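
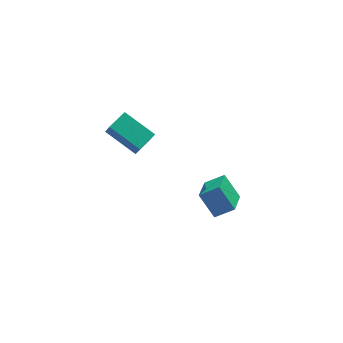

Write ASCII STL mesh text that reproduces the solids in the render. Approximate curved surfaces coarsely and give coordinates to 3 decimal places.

solid 
facet normal -0.826 0.195 -0.530
outer loop
vertex -0.625 -1.314 -1.724
vertex 0.09 0.068 -2.33
vertex -0.052 -2.136 -2.92
endloop
endfacet
facet normal -0.429 -0.827 0.363
outer loop
vertex 0.93 -2.368 -2.29
vertex -0.625 -1.314 -1.724
vertex -0.052 -2.136 -2.92
endloop
endfacet
facet normal -0.826 0.195 -0.529
outer loop
vertex -0.052 -2.136 -2.92
vertex 0.09 0.068 -2.33
vertex 0.663 -0.753 -3.526
endloop
endfacet
facet normal 0.368 -0.526 -0.767
outer loop
vertex 0.663 -0.753 -3.526
vertex 0.93 -2.368 -2.29
vertex -0.052 -2.136 -2.92
endloop
endfacet
facet normal -0.368 0.526 0.767
outer loop
vertex -0.625 -1.314 -1.724
vertex 1.072 -0.164 -1.7
vertex 0.09 0.068 -2.33
endloop
endfacet
facet normal -0.429 -0.827 0.363
outer loop
vertex 0.357 -1.547 -1.094
vertex -0.625 -1.314 -1.724
vertex 0.93 -2.368 -2.29
endloop
endfacet
facet normal -0.367 0.526 0.767
outer loop
vertex 0.357 -1.547 -1.094
vertex 1.072 -0.164 -1.7
vertex -0.625 -1.314 -1.724
endloop
endfacet
facet normal 0.428 0.828 -0.363
outer loop
vertex 0.09 0.068 -2.33
vertex 1.072 -0.164 -1.7
vertex 0.663 -0.753 -3.526
endloop
endfacet
facet normal 0.367 -0.526 -0.767
outer loop
vertex 1.645 -0.986 -2.896
vertex 0.93 -2.368 -2.29
vertex 0.663 -0.753 -3.526
endloop
endfacet
facet normal 0.429 0.827 -0.363
outer loop
vertex 0.663 -0.753 -3.526
vertex 1.072 -0.164 -1.7
vertex 1.645 -0.986 -2.896
endloop
endfacet
facet normal 0.826 -0.195 0.529
outer loop
vertex 1.645 -0.986 -2.896
vertex 0.357 -1.547 -1.094
vertex 0.93 -2.368 -2.29
endloop
endfacet
facet normal 0.826 -0.195 0.529
outer loop
vertex 1.072 -0.164 -1.7
vertex 0.357 -1.547 -1.094
vertex 1.645 -0.986 -2.896
endloop
endfacet
facet normal -0.790 -0.578 -0.203
outer loop
vertex -3.761 -1.854 3.627
vertex -4.92 -0.573 4.487
vertex -3.868 -1.441 2.868
endloop
endfacet
facet normal 0.601 -0.663 -0.446
outer loop
vertex -2.92 -0.747 3.113
vertex -3.761 -1.854 3.627
vertex -3.868 -1.441 2.868
endloop
endfacet
facet normal -0.790 -0.578 -0.203
outer loop
vertex -3.868 -1.441 2.868
vertex -4.92 -0.573 4.487
vertex -5.027 -0.16 3.729
endloop
endfacet
facet normal -0.122 0.475 -0.871
outer loop
vertex -5.027 -0.16 3.729
vertex -2.92 -0.747 3.113
vertex -3.868 -1.441 2.868
endloop
endfacet
facet normal 0.122 -0.475 0.872
outer loop
vertex -3.761 -1.854 3.627
vertex -3.972 0.121 4.732
vertex -4.92 -0.573 4.487
endloop
endfacet
facet normal 0.601 -0.663 -0.446
outer loop
vertex -2.813 -1.16 3.871
vertex -3.761 -1.854 3.627
vertex -2.92 -0.747 3.113
endloop
endfacet
facet normal 0.123 -0.475 0.872
outer loop
vertex -2.813 -1.16 3.871
vertex -3.972 0.121 4.732
vertex -3.761 -1.854 3.627
endloop
endfacet
facet normal -0.601 0.663 0.446
outer loop
vertex -4.92 -0.573 4.487
vertex -3.972 0.121 4.732
vertex -5.027 -0.16 3.729
endloop
endfacet
facet normal -0.123 0.474 -0.872
outer loop
vertex -4.079 0.534 3.973
vertex -2.92 -0.747 3.113
vertex -5.027 -0.16 3.729
endloop
endfacet
facet normal -0.601 0.664 0.446
outer loop
vertex -5.027 -0.16 3.729
vertex -3.972 0.121 4.732
vertex -4.079 0.534 3.973
endloop
endfacet
facet normal 0.790 0.578 0.204
outer loop
vertex -4.079 0.534 3.973
vertex -2.813 -1.16 3.871
vertex -2.92 -0.747 3.113
endloop
endfacet
facet normal 0.790 0.578 0.203
outer loop
vertex -3.972 0.121 4.732
vertex -2.813 -1.16 3.871
vertex -4.079 0.534 3.973
endloop
endfacet

endsolid


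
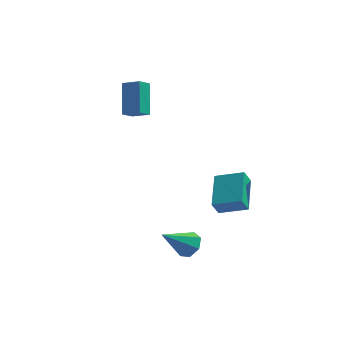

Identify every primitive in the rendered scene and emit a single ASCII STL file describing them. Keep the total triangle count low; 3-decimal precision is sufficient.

solid 
facet normal 0.593 0.515 -0.619
outer loop
vertex 0.562 -2.906 -2.892
vertex 0.068 -2.947 -3.4
vertex 0.152 -2.447 -2.903
endloop
endfacet
facet normal 0.212 0.212 0.954
outer loop
vertex 0.562 -2.906 -2.892
vertex 0.152 -2.447 -2.903
vertex -0.928 -3.813 -2.36
endloop
endfacet
facet normal 0.593 0.515 -0.619
outer loop
vertex 0.152 -2.447 -2.903
vertex 0.068 -2.947 -3.4
vertex -0.322 -2.364 -3.288
endloop
endfacet
facet normal -0.434 0.608 0.665
outer loop
vertex 0.152 -2.447 -2.903
vertex -0.322 -2.364 -3.288
vertex -0.928 -3.813 -2.36
endloop
endfacet
facet normal 0.592 0.515 -0.619
outer loop
vertex -0.322 -2.364 -3.288
vertex 0.068 -2.947 -3.4
vertex -0.502 -2.721 -3.757
endloop
endfacet
facet normal -0.912 0.407 0.040
outer loop
vertex -0.322 -2.364 -3.288
vertex -0.502 -2.721 -3.757
vertex -0.928 -3.813 -2.36
endloop
endfacet
facet normal 0.592 0.515 -0.620
outer loop
vertex -0.502 -2.721 -3.757
vertex 0.068 -2.947 -3.4
vertex -0.253 -3.248 -3.957
endloop
endfacet
facet normal -0.862 -0.237 -0.448
outer loop
vertex -0.502 -2.721 -3.757
vertex -0.253 -3.248 -3.957
vertex -0.928 -3.813 -2.36
endloop
endfacet
facet normal 0.592 0.516 -0.620
outer loop
vertex -0.253 -3.248 -3.957
vertex 0.068 -2.947 -3.4
vertex 0.238 -3.548 -3.738
endloop
endfacet
facet normal -0.321 -0.842 -0.434
outer loop
vertex -0.253 -3.248 -3.957
vertex 0.238 -3.548 -3.738
vertex -0.928 -3.813 -2.36
endloop
endfacet
facet normal 0.593 0.516 -0.618
outer loop
vertex 0.238 -3.548 -3.738
vertex 0.068 -2.947 -3.4
vertex 0.601 -3.396 -3.263
endloop
endfacet
facet normal 0.302 -0.950 0.073
outer loop
vertex 0.238 -3.548 -3.738
vertex 0.601 -3.396 -3.263
vertex -0.928 -3.813 -2.36
endloop
endfacet
facet normal 0.593 0.515 -0.618
outer loop
vertex 0.601 -3.396 -3.263
vertex 0.068 -2.947 -3.4
vertex 0.562 -2.906 -2.892
endloop
endfacet
facet normal 0.539 -0.481 0.691
outer loop
vertex 0.601 -3.396 -3.263
vertex 0.562 -2.906 -2.892
vertex -0.928 -3.813 -2.36
endloop
endfacet
facet normal -0.919 0.197 -0.343
outer loop
vertex -4.481 2.886 2.955
vertex -4.186 3.522 2.529
vertex -4.187 1.805 1.546
endloop
endfacet
facet normal -0.359 -0.775 0.520
outer loop
vertex -3.314 1.618 1.871
vertex -4.481 2.886 2.955
vertex -4.187 1.805 1.546
endloop
endfacet
facet normal -0.919 0.197 -0.343
outer loop
vertex -4.187 1.805 1.546
vertex -4.186 3.522 2.529
vertex -3.892 2.441 1.12
endloop
endfacet
facet normal 0.163 -0.600 -0.783
outer loop
vertex -3.892 2.441 1.12
vertex -3.314 1.618 1.871
vertex -4.187 1.805 1.546
endloop
endfacet
facet normal -0.163 0.600 0.783
outer loop
vertex -4.481 2.886 2.955
vertex -3.313 3.335 2.854
vertex -4.186 3.522 2.529
endloop
endfacet
facet normal -0.359 -0.775 0.520
outer loop
vertex -3.608 2.699 3.28
vertex -4.481 2.886 2.955
vertex -3.314 1.618 1.871
endloop
endfacet
facet normal -0.163 0.600 0.783
outer loop
vertex -3.608 2.699 3.28
vertex -3.313 3.335 2.854
vertex -4.481 2.886 2.955
endloop
endfacet
facet normal 0.359 0.775 -0.520
outer loop
vertex -4.186 3.522 2.529
vertex -3.313 3.335 2.854
vertex -3.892 2.441 1.12
endloop
endfacet
facet normal 0.163 -0.600 -0.783
outer loop
vertex -3.019 2.254 1.445
vertex -3.314 1.618 1.871
vertex -3.892 2.441 1.12
endloop
endfacet
facet normal 0.359 0.775 -0.520
outer loop
vertex -3.892 2.441 1.12
vertex -3.313 3.335 2.854
vertex -3.019 2.254 1.445
endloop
endfacet
facet normal 0.919 -0.197 0.343
outer loop
vertex -3.019 2.254 1.445
vertex -3.608 2.699 3.28
vertex -3.314 1.618 1.871
endloop
endfacet
facet normal 0.919 -0.197 0.343
outer loop
vertex -3.313 3.335 2.854
vertex -3.608 2.699 3.28
vertex -3.019 2.254 1.445
endloop
endfacet
facet normal -0.271 -0.438 0.857
outer loop
vertex 1.551 1.211 -1.068
vertex 0.209 1.197 -1.5
vertex 1.823 -0.506 -1.86
endloop
endfacet
facet normal 0.952 0.010 0.306
outer loop
vertex 2.051 -0.137 -2.58
vertex 1.551 1.211 -1.068
vertex 1.823 -0.506 -1.86
endloop
endfacet
facet normal -0.272 -0.438 0.857
outer loop
vertex 1.823 -0.506 -1.86
vertex 0.209 1.197 -1.5
vertex 0.481 -0.519 -2.292
endloop
endfacet
facet normal 0.142 -0.898 -0.415
outer loop
vertex 0.481 -0.519 -2.292
vertex 2.051 -0.137 -2.58
vertex 1.823 -0.506 -1.86
endloop
endfacet
facet normal -0.143 0.898 0.415
outer loop
vertex 1.551 1.211 -1.068
vertex 0.437 1.566 -2.22
vertex 0.209 1.197 -1.5
endloop
endfacet
facet normal 0.952 0.010 0.306
outer loop
vertex 1.779 1.579 -1.788
vertex 1.551 1.211 -1.068
vertex 2.051 -0.137 -2.58
endloop
endfacet
facet normal -0.142 0.899 0.414
outer loop
vertex 1.779 1.579 -1.788
vertex 0.437 1.566 -2.22
vertex 1.551 1.211 -1.068
endloop
endfacet
facet normal -0.952 -0.010 -0.306
outer loop
vertex 0.209 1.197 -1.5
vertex 0.437 1.566 -2.22
vertex 0.481 -0.519 -2.292
endloop
endfacet
facet normal 0.143 -0.899 -0.414
outer loop
vertex 0.709 -0.151 -3.012
vertex 2.051 -0.137 -2.58
vertex 0.481 -0.519 -2.292
endloop
endfacet
facet normal -0.952 -0.010 -0.306
outer loop
vertex 0.481 -0.519 -2.292
vertex 0.437 1.566 -2.22
vertex 0.709 -0.151 -3.012
endloop
endfacet
facet normal 0.271 0.438 -0.857
outer loop
vertex 0.709 -0.151 -3.012
vertex 1.779 1.579 -1.788
vertex 2.051 -0.137 -2.58
endloop
endfacet
facet normal 0.272 0.438 -0.857
outer loop
vertex 0.437 1.566 -2.22
vertex 1.779 1.579 -1.788
vertex 0.709 -0.151 -3.012
endloop
endfacet

endsolid


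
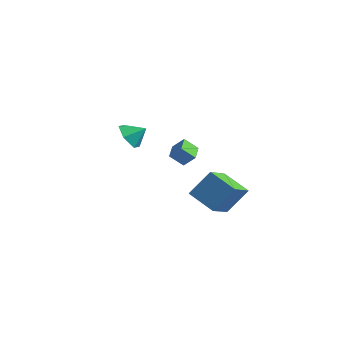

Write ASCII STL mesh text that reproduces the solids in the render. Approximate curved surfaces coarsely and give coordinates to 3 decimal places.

solid 
facet normal -0.342 -0.517 -0.784
outer loop
vertex 4.801 -2.158 -0.034
vertex 3.118 -2.298 0.792
vertex 4.196 -0.351 -0.962
endloop
endfacet
facet normal 0.895 0.074 -0.439
outer loop
vertex 4.862 0.658 0.568
vertex 4.801 -2.158 -0.034
vertex 4.196 -0.351 -0.962
endloop
endfacet
facet normal -0.342 -0.517 -0.784
outer loop
vertex 4.196 -0.351 -0.962
vertex 3.118 -2.298 0.792
vertex 2.512 -0.491 -0.136
endloop
endfacet
facet normal -0.286 0.852 -0.438
outer loop
vertex 2.512 -0.491 -0.136
vertex 4.862 0.658 0.568
vertex 4.196 -0.351 -0.962
endloop
endfacet
facet normal 0.286 -0.852 0.438
outer loop
vertex 4.801 -2.158 -0.034
vertex 3.784 -1.289 2.322
vertex 3.118 -2.298 0.792
endloop
endfacet
facet normal 0.895 0.075 -0.439
outer loop
vertex 5.468 -1.149 1.496
vertex 4.801 -2.158 -0.034
vertex 4.862 0.658 0.568
endloop
endfacet
facet normal 0.286 -0.853 0.438
outer loop
vertex 5.468 -1.149 1.496
vertex 3.784 -1.289 2.322
vertex 4.801 -2.158 -0.034
endloop
endfacet
facet normal -0.895 -0.075 0.439
outer loop
vertex 3.118 -2.298 0.792
vertex 3.784 -1.289 2.322
vertex 2.512 -0.491 -0.136
endloop
endfacet
facet normal -0.286 0.853 -0.438
outer loop
vertex 3.179 0.518 1.394
vertex 4.862 0.658 0.568
vertex 2.512 -0.491 -0.136
endloop
endfacet
facet normal -0.895 -0.074 0.439
outer loop
vertex 2.512 -0.491 -0.136
vertex 3.784 -1.289 2.322
vertex 3.179 0.518 1.394
endloop
endfacet
facet normal 0.342 0.518 0.784
outer loop
vertex 3.179 0.518 1.394
vertex 5.468 -1.149 1.496
vertex 4.862 0.658 0.568
endloop
endfacet
facet normal 0.342 0.517 0.785
outer loop
vertex 3.784 -1.289 2.322
vertex 5.468 -1.149 1.496
vertex 3.179 0.518 1.394
endloop
endfacet
facet normal -0.506 -0.539 0.673
outer loop
vertex 2.367 -2.124 3.946
vertex 1.72 -1.206 4.195
vertex 1.72 -2.391 3.246
endloop
endfacet
facet normal 0.563 -0.797 -0.216
outer loop
vertex 2.26 -1.814 2.525
vertex 2.367 -2.124 3.946
vertex 1.72 -2.391 3.246
endloop
endfacet
facet normal -0.505 -0.540 0.674
outer loop
vertex 1.72 -2.391 3.246
vertex 1.72 -1.206 4.195
vertex 1.072 -1.474 3.495
endloop
endfacet
facet normal -0.654 -0.270 -0.706
outer loop
vertex 1.072 -1.474 3.495
vertex 2.26 -1.814 2.525
vertex 1.72 -2.391 3.246
endloop
endfacet
facet normal 0.655 0.270 0.706
outer loop
vertex 2.367 -2.124 3.946
vertex 2.26 -0.629 3.474
vertex 1.72 -1.206 4.195
endloop
endfacet
facet normal 0.563 -0.797 -0.216
outer loop
vertex 2.908 -1.546 3.225
vertex 2.367 -2.124 3.946
vertex 2.26 -1.814 2.525
endloop
endfacet
facet normal 0.654 0.270 0.707
outer loop
vertex 2.908 -1.546 3.225
vertex 2.26 -0.629 3.474
vertex 2.367 -2.124 3.946
endloop
endfacet
facet normal -0.563 0.797 0.216
outer loop
vertex 1.72 -1.206 4.195
vertex 2.26 -0.629 3.474
vertex 1.072 -1.474 3.495
endloop
endfacet
facet normal -0.654 -0.269 -0.707
outer loop
vertex 1.613 -0.896 2.774
vertex 2.26 -1.814 2.525
vertex 1.072 -1.474 3.495
endloop
endfacet
facet normal -0.563 0.797 0.217
outer loop
vertex 1.072 -1.474 3.495
vertex 2.26 -0.629 3.474
vertex 1.613 -0.896 2.774
endloop
endfacet
facet normal 0.505 0.539 -0.674
outer loop
vertex 1.613 -0.896 2.774
vertex 2.908 -1.546 3.225
vertex 2.26 -1.814 2.525
endloop
endfacet
facet normal 0.505 0.540 -0.673
outer loop
vertex 2.26 -0.629 3.474
vertex 2.908 -1.546 3.225
vertex 1.613 -0.896 2.774
endloop
endfacet
facet normal -0.640 -0.526 -0.560
outer loop
vertex -2.765 -0.229 1.936
vertex -3.121 -0.713 2.797
vertex -3.57 0.179 2.472
endloop
endfacet
facet normal 0.348 0.920 -0.178
outer loop
vertex -2.765 -0.229 1.936
vertex -3.57 0.179 2.472
vertex -2.359 -0.087 3.463
endloop
endfacet
facet normal -0.640 -0.526 -0.560
outer loop
vertex -3.57 0.179 2.472
vertex -3.121 -0.713 2.797
vertex -3.926 -0.304 3.333
endloop
endfacet
facet normal -0.159 0.888 0.432
outer loop
vertex -3.57 0.179 2.472
vertex -3.926 -0.304 3.333
vertex -2.359 -0.087 3.463
endloop
endfacet
facet normal -0.640 -0.526 -0.560
outer loop
vertex -3.926 -0.304 3.333
vertex -3.121 -0.713 2.797
vertex -3.477 -1.196 3.658
endloop
endfacet
facet normal -0.119 0.287 0.951
outer loop
vertex -3.926 -0.304 3.333
vertex -3.477 -1.196 3.658
vertex -2.359 -0.087 3.463
endloop
endfacet
facet normal -0.640 -0.526 -0.560
outer loop
vertex -3.477 -1.196 3.658
vertex -3.121 -0.713 2.797
vertex -2.672 -1.605 3.122
endloop
endfacet
facet normal 0.429 -0.281 0.859
outer loop
vertex -3.477 -1.196 3.658
vertex -2.672 -1.605 3.122
vertex -2.359 -0.087 3.463
endloop
endfacet
facet normal -0.640 -0.526 -0.560
outer loop
vertex -2.672 -1.605 3.122
vertex -3.121 -0.713 2.797
vertex -2.316 -1.121 2.26
endloop
endfacet
facet normal 0.937 -0.249 0.247
outer loop
vertex -2.672 -1.605 3.122
vertex -2.316 -1.121 2.26
vertex -2.359 -0.087 3.463
endloop
endfacet
facet normal -0.640 -0.526 -0.560
outer loop
vertex -2.316 -1.121 2.26
vertex -3.121 -0.713 2.797
vertex -2.765 -0.229 1.936
endloop
endfacet
facet normal 0.896 0.352 -0.271
outer loop
vertex -2.316 -1.121 2.26
vertex -2.765 -0.229 1.936
vertex -2.359 -0.087 3.463
endloop
endfacet

endsolid


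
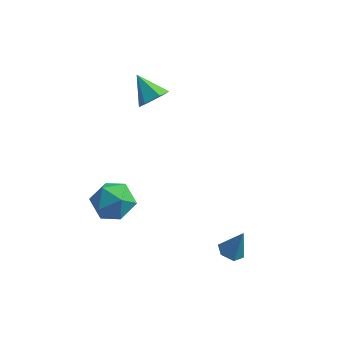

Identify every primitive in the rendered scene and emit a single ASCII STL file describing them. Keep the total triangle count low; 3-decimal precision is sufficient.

solid 
facet normal -0.833 0.263 0.487
outer loop
vertex -3.052 -0.883 -3.066
vertex -2.48 -0.79 -2.138
vertex -2.594 0.074 -2.799
endloop
endfacet
facet normal -0.862 0.467 -0.197
outer loop
vertex -3.052 -0.883 -3.066
vertex -2.594 0.074 -2.799
vertex -2.552 -0.283 -3.832
endloop
endfacet
facet normal -0.788 -0.115 -0.604
outer loop
vertex -3.052 -0.883 -3.066
vertex -2.552 -0.283 -3.832
vertex -2.412 -1.367 -3.809
endloop
endfacet
facet normal -0.714 -0.679 -0.173
outer loop
vertex -3.052 -0.883 -3.066
vertex -2.412 -1.367 -3.809
vertex -2.368 -1.68 -2.762
endloop
endfacet
facet normal -0.742 -0.445 0.502
outer loop
vertex -3.052 -0.883 -3.066
vertex -2.368 -1.68 -2.762
vertex -2.48 -0.79 -2.138
endloop
endfacet
facet normal -0.305 0.896 -0.322
outer loop
vertex -2.552 -0.283 -3.832
vertex -2.594 0.074 -2.799
vertex -1.672 0.18 -3.378
endloop
endfacet
facet normal -0.258 0.565 0.783
outer loop
vertex -2.594 0.074 -2.799
vertex -2.48 -0.79 -2.138
vertex -1.628 -0.133 -2.331
endloop
endfacet
facet normal -0.111 -0.580 0.807
outer loop
vertex -2.48 -0.79 -2.138
vertex -2.368 -1.68 -2.762
vertex -1.488 -1.217 -2.308
endloop
endfacet
facet normal -0.068 -0.957 -0.283
outer loop
vertex -2.368 -1.68 -2.762
vertex -2.412 -1.367 -3.809
vertex -1.446 -1.574 -3.341
endloop
endfacet
facet normal -0.188 -0.045 -0.981
outer loop
vertex -2.412 -1.367 -3.809
vertex -2.552 -0.283 -3.832
vertex -1.56 -0.71 -4.002
endloop
endfacet
facet normal 0.714 0.679 0.173
outer loop
vertex -0.988 -0.617 -3.074
vertex -1.672 0.18 -3.378
vertex -1.628 -0.133 -2.331
endloop
endfacet
facet normal 0.788 0.115 0.604
outer loop
vertex -0.988 -0.617 -3.074
vertex -1.628 -0.133 -2.331
vertex -1.488 -1.217 -2.308
endloop
endfacet
facet normal 0.862 -0.467 0.197
outer loop
vertex -0.988 -0.617 -3.074
vertex -1.488 -1.217 -2.308
vertex -1.446 -1.574 -3.341
endloop
endfacet
facet normal 0.833 -0.263 -0.487
outer loop
vertex -0.988 -0.617 -3.074
vertex -1.446 -1.574 -3.341
vertex -1.56 -0.71 -4.002
endloop
endfacet
facet normal 0.742 0.445 -0.502
outer loop
vertex -0.988 -0.617 -3.074
vertex -1.56 -0.71 -4.002
vertex -1.672 0.18 -3.378
endloop
endfacet
facet normal 0.068 0.957 0.283
outer loop
vertex -1.628 -0.133 -2.331
vertex -1.672 0.18 -3.378
vertex -2.594 0.074 -2.799
endloop
endfacet
facet normal 0.188 0.045 0.981
outer loop
vertex -1.488 -1.217 -2.308
vertex -1.628 -0.133 -2.331
vertex -2.48 -0.79 -2.138
endloop
endfacet
facet normal 0.305 -0.896 0.322
outer loop
vertex -1.446 -1.574 -3.341
vertex -1.488 -1.217 -2.308
vertex -2.368 -1.68 -2.762
endloop
endfacet
facet normal 0.258 -0.565 -0.783
outer loop
vertex -1.56 -0.71 -4.002
vertex -1.446 -1.574 -3.341
vertex -2.412 -1.367 -3.809
endloop
endfacet
facet normal 0.111 0.580 -0.807
outer loop
vertex -1.672 0.18 -3.378
vertex -1.56 -0.71 -4.002
vertex -2.552 -0.283 -3.832
endloop
endfacet
facet normal -0.352 -0.166 -0.921
outer loop
vertex 3.84 -1.522 -3.911
vertex 3.523 -2.012 -3.702
vertex 3.261 -1.45 -3.703
endloop
endfacet
facet normal 0.178 0.971 0.159
outer loop
vertex 3.84 -1.522 -3.911
vertex 3.261 -1.45 -3.703
vertex 3.997 -1.788 -2.458
endloop
endfacet
facet normal -0.351 -0.165 -0.922
outer loop
vertex 3.261 -1.45 -3.703
vertex 3.523 -2.012 -3.702
vertex 2.943 -1.94 -3.494
endloop
endfacet
facet normal -0.598 0.610 0.519
outer loop
vertex 3.261 -1.45 -3.703
vertex 2.943 -1.94 -3.494
vertex 3.997 -1.788 -2.458
endloop
endfacet
facet normal -0.351 -0.166 -0.922
outer loop
vertex 2.943 -1.94 -3.494
vertex 3.523 -2.012 -3.702
vertex 3.206 -2.502 -3.493
endloop
endfacet
facet normal -0.646 -0.301 0.701
outer loop
vertex 2.943 -1.94 -3.494
vertex 3.206 -2.502 -3.493
vertex 3.997 -1.788 -2.458
endloop
endfacet
facet normal -0.352 -0.166 -0.921
outer loop
vertex 3.206 -2.502 -3.493
vertex 3.523 -2.012 -3.702
vertex 3.785 -2.574 -3.701
endloop
endfacet
facet normal 0.082 -0.849 0.523
outer loop
vertex 3.206 -2.502 -3.493
vertex 3.785 -2.574 -3.701
vertex 3.997 -1.788 -2.458
endloop
endfacet
facet normal -0.351 -0.165 -0.922
outer loop
vertex 3.785 -2.574 -3.701
vertex 3.523 -2.012 -3.702
vertex 4.103 -2.084 -3.91
endloop
endfacet
facet normal 0.858 -0.488 0.162
outer loop
vertex 3.785 -2.574 -3.701
vertex 4.103 -2.084 -3.91
vertex 3.997 -1.788 -2.458
endloop
endfacet
facet normal -0.351 -0.166 -0.922
outer loop
vertex 4.103 -2.084 -3.91
vertex 3.523 -2.012 -3.702
vertex 3.84 -1.522 -3.911
endloop
endfacet
facet normal 0.906 0.424 -0.020
outer loop
vertex 4.103 -2.084 -3.91
vertex 3.84 -1.522 -3.911
vertex 3.997 -1.788 -2.458
endloop
endfacet
facet normal 0.663 -0.474 -0.579
outer loop
vertex -0.464 2.773 1.8
vertex -1.029 2.386 1.47
vertex -0.805 3.052 1.181
endloop
endfacet
facet normal 0.271 0.925 0.267
outer loop
vertex -0.464 2.773 1.8
vertex -0.805 3.052 1.181
vertex -1.991 3.074 2.31
endloop
endfacet
facet normal 0.663 -0.474 -0.579
outer loop
vertex -0.805 3.052 1.181
vertex -1.029 2.386 1.47
vertex -1.37 2.665 0.851
endloop
endfacet
facet normal -0.355 0.850 -0.389
outer loop
vertex -0.805 3.052 1.181
vertex -1.37 2.665 0.851
vertex -1.991 3.074 2.31
endloop
endfacet
facet normal 0.663 -0.474 -0.579
outer loop
vertex -1.37 2.665 0.851
vertex -1.029 2.386 1.47
vertex -1.594 1.999 1.14
endloop
endfacet
facet normal -0.901 0.122 -0.417
outer loop
vertex -1.37 2.665 0.851
vertex -1.594 1.999 1.14
vertex -1.991 3.074 2.31
endloop
endfacet
facet normal 0.663 -0.475 -0.578
outer loop
vertex -1.594 1.999 1.14
vertex -1.029 2.386 1.47
vertex -1.253 1.72 1.76
endloop
endfacet
facet normal -0.820 -0.533 0.211
outer loop
vertex -1.594 1.999 1.14
vertex -1.253 1.72 1.76
vertex -1.991 3.074 2.31
endloop
endfacet
facet normal 0.663 -0.475 -0.578
outer loop
vertex -1.253 1.72 1.76
vertex -1.029 2.386 1.47
vertex -0.688 2.107 2.09
endloop
endfacet
facet normal -0.193 -0.458 0.868
outer loop
vertex -1.253 1.72 1.76
vertex -0.688 2.107 2.09
vertex -1.991 3.074 2.31
endloop
endfacet
facet normal 0.663 -0.475 -0.578
outer loop
vertex -0.688 2.107 2.09
vertex -1.029 2.386 1.47
vertex -0.464 2.773 1.8
endloop
endfacet
facet normal 0.353 0.271 0.896
outer loop
vertex -0.688 2.107 2.09
vertex -0.464 2.773 1.8
vertex -1.991 3.074 2.31
endloop
endfacet

endsolid


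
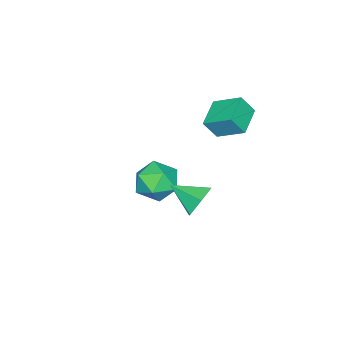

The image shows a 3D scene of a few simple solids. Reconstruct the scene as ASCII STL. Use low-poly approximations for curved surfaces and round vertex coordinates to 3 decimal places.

solid 
facet normal -0.219 0.825 0.521
outer loop
vertex -1.629 -0.242 -2.382
vertex -2.562 -0.824 -1.853
vertex -1.455 -0.854 -1.341
endloop
endfacet
facet normal 0.481 0.789 0.383
outer loop
vertex -1.629 -0.242 -2.382
vertex -1.455 -0.854 -1.341
vertex -0.628 -0.923 -2.236
endloop
endfacet
facet normal 0.564 0.759 -0.324
outer loop
vertex -1.629 -0.242 -2.382
vertex -0.628 -0.923 -2.236
vertex -1.224 -0.935 -3.3
endloop
endfacet
facet normal -0.084 0.777 -0.624
outer loop
vertex -1.629 -0.242 -2.382
vertex -1.224 -0.935 -3.3
vertex -2.419 -0.874 -3.063
endloop
endfacet
facet normal -0.567 0.817 -0.101
outer loop
vertex -1.629 -0.242 -2.382
vertex -2.419 -0.874 -3.063
vertex -2.562 -0.824 -1.853
endloop
endfacet
facet normal 0.729 0.180 0.660
outer loop
vertex -0.628 -0.923 -2.236
vertex -1.455 -0.854 -1.341
vertex -0.941 -1.926 -1.617
endloop
endfacet
facet normal -0.403 0.237 0.884
outer loop
vertex -1.455 -0.854 -1.341
vertex -2.562 -0.824 -1.853
vertex -2.136 -1.865 -1.38
endloop
endfacet
facet normal -0.966 0.225 -0.124
outer loop
vertex -2.562 -0.824 -1.853
vertex -2.419 -0.874 -3.063
vertex -2.732 -1.877 -2.444
endloop
endfacet
facet normal -0.184 0.161 -0.970
outer loop
vertex -2.419 -0.874 -3.063
vertex -1.224 -0.935 -3.3
vertex -1.905 -1.946 -3.339
endloop
endfacet
facet normal 0.864 0.133 -0.486
outer loop
vertex -1.224 -0.935 -3.3
vertex -0.628 -0.923 -2.236
vertex -0.798 -1.976 -2.827
endloop
endfacet
facet normal 0.084 -0.777 0.624
outer loop
vertex -1.731 -2.558 -2.298
vertex -0.941 -1.926 -1.617
vertex -2.136 -1.865 -1.38
endloop
endfacet
facet normal -0.564 -0.759 0.324
outer loop
vertex -1.731 -2.558 -2.298
vertex -2.136 -1.865 -1.38
vertex -2.732 -1.877 -2.444
endloop
endfacet
facet normal -0.481 -0.789 -0.383
outer loop
vertex -1.731 -2.558 -2.298
vertex -2.732 -1.877 -2.444
vertex -1.905 -1.946 -3.339
endloop
endfacet
facet normal 0.219 -0.825 -0.521
outer loop
vertex -1.731 -2.558 -2.298
vertex -1.905 -1.946 -3.339
vertex -0.798 -1.976 -2.827
endloop
endfacet
facet normal 0.567 -0.817 0.101
outer loop
vertex -1.731 -2.558 -2.298
vertex -0.798 -1.976 -2.827
vertex -0.941 -1.926 -1.617
endloop
endfacet
facet normal 0.184 -0.161 0.970
outer loop
vertex -2.136 -1.865 -1.38
vertex -0.941 -1.926 -1.617
vertex -1.455 -0.854 -1.341
endloop
endfacet
facet normal -0.864 -0.133 0.486
outer loop
vertex -2.732 -1.877 -2.444
vertex -2.136 -1.865 -1.38
vertex -2.562 -0.824 -1.853
endloop
endfacet
facet normal -0.729 -0.180 -0.660
outer loop
vertex -1.905 -1.946 -3.339
vertex -2.732 -1.877 -2.444
vertex -2.419 -0.874 -3.063
endloop
endfacet
facet normal 0.403 -0.237 -0.884
outer loop
vertex -0.798 -1.976 -2.827
vertex -1.905 -1.946 -3.339
vertex -1.224 -0.935 -3.3
endloop
endfacet
facet normal 0.966 -0.225 0.124
outer loop
vertex -0.941 -1.926 -1.617
vertex -0.798 -1.976 -2.827
vertex -0.628 -0.923 -2.236
endloop
endfacet
facet normal -0.147 0.898 -0.414
outer loop
vertex 2.146 2.861 -0.024
vertex 1.756 3.175 0.795
vertex 2.701 3.262 0.649
endloop
endfacet
facet normal 0.778 -0.542 -0.319
outer loop
vertex 2.146 2.861 -0.024
vertex 2.701 3.262 0.649
vertex 1.984 1.765 1.445
endloop
endfacet
facet normal -0.147 0.898 -0.414
outer loop
vertex 2.701 3.262 0.649
vertex 1.756 3.175 0.795
vertex 2.311 3.576 1.468
endloop
endfacet
facet normal 0.865 -0.162 0.474
outer loop
vertex 2.701 3.262 0.649
vertex 2.311 3.576 1.468
vertex 1.984 1.765 1.445
endloop
endfacet
facet normal -0.147 0.898 -0.414
outer loop
vertex 2.311 3.576 1.468
vertex 1.756 3.175 0.795
vertex 1.366 3.489 1.614
endloop
endfacet
facet normal 0.156 -0.041 0.987
outer loop
vertex 2.311 3.576 1.468
vertex 1.366 3.489 1.614
vertex 1.984 1.765 1.445
endloop
endfacet
facet normal -0.146 0.899 -0.414
outer loop
vertex 1.366 3.489 1.614
vertex 1.756 3.175 0.795
vertex 0.811 3.089 0.941
endloop
endfacet
facet normal -0.641 -0.299 0.707
outer loop
vertex 1.366 3.489 1.614
vertex 0.811 3.089 0.941
vertex 1.984 1.765 1.445
endloop
endfacet
facet normal -0.146 0.899 -0.414
outer loop
vertex 0.811 3.089 0.941
vertex 1.756 3.175 0.795
vertex 1.201 2.775 0.122
endloop
endfacet
facet normal -0.729 -0.679 -0.087
outer loop
vertex 0.811 3.089 0.941
vertex 1.201 2.775 0.122
vertex 1.984 1.765 1.445
endloop
endfacet
facet normal -0.146 0.899 -0.414
outer loop
vertex 1.201 2.775 0.122
vertex 1.756 3.175 0.795
vertex 2.146 2.861 -0.024
endloop
endfacet
facet normal -0.020 -0.800 -0.599
outer loop
vertex 1.201 2.775 0.122
vertex 2.146 2.861 -0.024
vertex 1.984 1.765 1.445
endloop
endfacet
facet normal -0.349 0.439 -0.828
outer loop
vertex -3.535 2.731 3.278
vertex -2.069 3.101 2.857
vertex -3.412 1.344 2.491
endloop
endfacet
facet normal -0.934 -0.235 0.269
outer loop
vertex -3.011 0.839 3.443
vertex -3.535 2.731 3.278
vertex -3.412 1.344 2.491
endloop
endfacet
facet normal -0.348 0.439 -0.828
outer loop
vertex -3.412 1.344 2.491
vertex -2.069 3.101 2.857
vertex -1.945 1.713 2.07
endloop
endfacet
facet normal 0.077 -0.867 -0.492
outer loop
vertex -1.945 1.713 2.07
vertex -3.011 0.839 3.443
vertex -3.412 1.344 2.491
endloop
endfacet
facet normal -0.077 0.867 0.492
outer loop
vertex -3.535 2.731 3.278
vertex -1.668 2.596 3.809
vertex -2.069 3.101 2.857
endloop
endfacet
facet normal -0.934 -0.235 0.268
outer loop
vertex -3.135 2.227 4.23
vertex -3.535 2.731 3.278
vertex -3.011 0.839 3.443
endloop
endfacet
facet normal -0.077 0.867 0.492
outer loop
vertex -3.135 2.227 4.23
vertex -1.668 2.596 3.809
vertex -3.535 2.731 3.278
endloop
endfacet
facet normal 0.934 0.236 -0.268
outer loop
vertex -2.069 3.101 2.857
vertex -1.668 2.596 3.809
vertex -1.945 1.713 2.07
endloop
endfacet
facet normal 0.078 -0.867 -0.492
outer loop
vertex -1.545 1.209 3.022
vertex -3.011 0.839 3.443
vertex -1.945 1.713 2.07
endloop
endfacet
facet normal 0.934 0.235 -0.268
outer loop
vertex -1.945 1.713 2.07
vertex -1.668 2.596 3.809
vertex -1.545 1.209 3.022
endloop
endfacet
facet normal 0.349 -0.439 0.828
outer loop
vertex -1.545 1.209 3.022
vertex -3.135 2.227 4.23
vertex -3.011 0.839 3.443
endloop
endfacet
facet normal 0.348 -0.439 0.828
outer loop
vertex -1.668 2.596 3.809
vertex -3.135 2.227 4.23
vertex -1.545 1.209 3.022
endloop
endfacet

endsolid


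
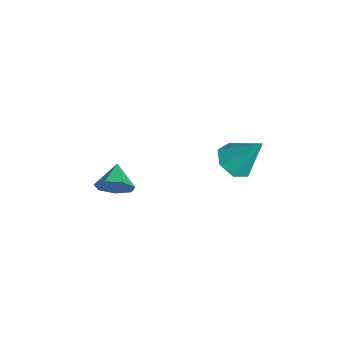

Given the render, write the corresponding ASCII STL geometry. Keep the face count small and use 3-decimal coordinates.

solid 
facet normal -0.326 -0.489 -0.809
outer loop
vertex -1.408 1.239 1.043
vertex -2.355 1.647 1.178
vertex -1.558 2.026 0.628
endloop
endfacet
facet normal 0.984 0.179 -0.016
outer loop
vertex -1.408 1.239 1.043
vertex -1.558 2.026 0.628
vertex -1.645 2.713 2.942
endloop
endfacet
facet normal -0.326 -0.489 -0.809
outer loop
vertex -1.558 2.026 0.628
vertex -2.355 1.647 1.178
vertex -2.308 2.528 0.627
endloop
endfacet
facet normal 0.543 0.810 -0.220
outer loop
vertex -1.558 2.026 0.628
vertex -2.308 2.528 0.627
vertex -1.645 2.713 2.942
endloop
endfacet
facet normal -0.326 -0.489 -0.809
outer loop
vertex -2.308 2.528 0.627
vertex -2.355 1.647 1.178
vertex -3.094 2.367 1.041
endloop
endfacet
facet normal -0.210 0.978 -0.018
outer loop
vertex -2.308 2.528 0.627
vertex -3.094 2.367 1.041
vertex -1.645 2.713 2.942
endloop
endfacet
facet normal -0.326 -0.489 -0.809
outer loop
vertex -3.094 2.367 1.041
vertex -2.355 1.647 1.178
vertex -3.323 1.664 1.558
endloop
endfacet
facet normal -0.708 0.553 0.439
outer loop
vertex -3.094 2.367 1.041
vertex -3.323 1.664 1.558
vertex -1.645 2.713 2.942
endloop
endfacet
facet normal -0.326 -0.488 -0.809
outer loop
vertex -3.323 1.664 1.558
vertex -2.355 1.647 1.178
vertex -2.824 0.948 1.789
endloop
endfacet
facet normal -0.576 -0.141 0.805
outer loop
vertex -3.323 1.664 1.558
vertex -2.824 0.948 1.789
vertex -1.645 2.713 2.942
endloop
endfacet
facet normal -0.326 -0.489 -0.809
outer loop
vertex -2.824 0.948 1.789
vertex -2.355 1.647 1.178
vertex -1.972 0.759 1.56
endloop
endfacet
facet normal 0.087 -0.585 0.806
outer loop
vertex -2.824 0.948 1.789
vertex -1.972 0.759 1.56
vertex -1.645 2.713 2.942
endloop
endfacet
facet normal -0.326 -0.489 -0.809
outer loop
vertex -1.972 0.759 1.56
vertex -2.355 1.647 1.178
vertex -1.408 1.239 1.043
endloop
endfacet
facet normal 0.781 -0.443 0.441
outer loop
vertex -1.972 0.759 1.56
vertex -1.408 1.239 1.043
vertex -1.645 2.713 2.942
endloop
endfacet
facet normal 0.860 -0.344 -0.377
outer loop
vertex -2.071 -3.81 1.522
vertex -2.544 -4.11 0.717
vertex -2.121 -3.243 0.89
endloop
endfacet
facet normal -0.050 0.741 0.669
outer loop
vertex -2.071 -3.81 1.522
vertex -2.121 -3.243 0.89
vertex -3.696 -3.65 1.223
endloop
endfacet
facet normal 0.860 -0.344 -0.378
outer loop
vertex -2.121 -3.243 0.89
vertex -2.544 -4.11 0.717
vertex -2.49 -3.329 0.129
endloop
endfacet
facet normal -0.248 0.969 0.011
outer loop
vertex -2.121 -3.243 0.89
vertex -2.49 -3.329 0.129
vertex -3.696 -3.65 1.223
endloop
endfacet
facet normal 0.861 -0.343 -0.376
outer loop
vertex -2.49 -3.329 0.129
vertex -2.544 -4.11 0.717
vertex -2.898 -4.003 -0.19
endloop
endfacet
facet normal -0.616 0.609 -0.500
outer loop
vertex -2.49 -3.329 0.129
vertex -2.898 -4.003 -0.19
vertex -3.696 -3.65 1.223
endloop
endfacet
facet normal 0.860 -0.344 -0.376
outer loop
vertex -2.898 -4.003 -0.19
vertex -2.544 -4.11 0.717
vertex -3.04 -4.758 0.175
endloop
endfacet
facet normal -0.876 -0.066 -0.478
outer loop
vertex -2.898 -4.003 -0.19
vertex -3.04 -4.758 0.175
vertex -3.696 -3.65 1.223
endloop
endfacet
facet normal 0.860 -0.343 -0.377
outer loop
vertex -3.04 -4.758 0.175
vertex -2.544 -4.11 0.717
vertex -2.808 -5.025 0.948
endloop
endfacet
facet normal -0.833 -0.550 0.060
outer loop
vertex -3.04 -4.758 0.175
vertex -2.808 -5.025 0.948
vertex -3.696 -3.65 1.223
endloop
endfacet
facet normal 0.860 -0.343 -0.377
outer loop
vertex -2.808 -5.025 0.948
vertex -2.544 -4.11 0.717
vertex -2.377 -4.603 1.548
endloop
endfacet
facet normal -0.519 -0.477 0.709
outer loop
vertex -2.808 -5.025 0.948
vertex -2.377 -4.603 1.548
vertex -3.696 -3.65 1.223
endloop
endfacet
facet normal 0.860 -0.344 -0.377
outer loop
vertex -2.377 -4.603 1.548
vertex -2.544 -4.11 0.717
vertex -2.071 -3.81 1.522
endloop
endfacet
facet normal -0.171 0.098 0.980
outer loop
vertex -2.377 -4.603 1.548
vertex -2.071 -3.81 1.522
vertex -3.696 -3.65 1.223
endloop
endfacet

endsolid


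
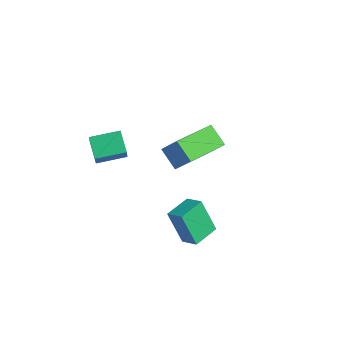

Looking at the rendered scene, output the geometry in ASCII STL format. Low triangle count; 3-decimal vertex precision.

solid 
facet normal -0.793 0.083 0.603
outer loop
vertex -1.815 -0.137 0.647
vertex -1.786 1.77 0.423
vertex -2.57 -0.241 -0.331
endloop
endfacet
facet normal -0.014 -0.993 0.117
outer loop
vertex -1.714 -0.33 -0.983
vertex -1.815 -0.137 0.647
vertex -2.57 -0.241 -0.331
endloop
endfacet
facet normal -0.793 0.083 0.604
outer loop
vertex -2.57 -0.241 -0.331
vertex -1.786 1.77 0.423
vertex -2.542 1.666 -0.555
endloop
endfacet
facet normal -0.609 -0.084 -0.789
outer loop
vertex -2.542 1.666 -0.555
vertex -1.714 -0.33 -0.983
vertex -2.57 -0.241 -0.331
endloop
endfacet
facet normal 0.609 0.083 0.789
outer loop
vertex -1.815 -0.137 0.647
vertex -0.93 1.681 -0.229
vertex -1.786 1.77 0.423
endloop
endfacet
facet normal -0.014 -0.993 0.117
outer loop
vertex -0.958 -0.226 -0.005
vertex -1.815 -0.137 0.647
vertex -1.714 -0.33 -0.983
endloop
endfacet
facet normal 0.609 0.084 0.789
outer loop
vertex -0.958 -0.226 -0.005
vertex -0.93 1.681 -0.229
vertex -1.815 -0.137 0.647
endloop
endfacet
facet normal 0.014 0.993 -0.117
outer loop
vertex -1.786 1.77 0.423
vertex -0.93 1.681 -0.229
vertex -2.542 1.666 -0.555
endloop
endfacet
facet normal -0.609 -0.083 -0.789
outer loop
vertex -1.685 1.577 -1.207
vertex -1.714 -0.33 -0.983
vertex -2.542 1.666 -0.555
endloop
endfacet
facet normal 0.014 0.993 -0.117
outer loop
vertex -2.542 1.666 -0.555
vertex -0.93 1.681 -0.229
vertex -1.685 1.577 -1.207
endloop
endfacet
facet normal 0.793 -0.083 -0.604
outer loop
vertex -1.685 1.577 -1.207
vertex -0.958 -0.226 -0.005
vertex -1.714 -0.33 -0.983
endloop
endfacet
facet normal 0.793 -0.083 -0.603
outer loop
vertex -0.93 1.681 -0.229
vertex -0.958 -0.226 -0.005
vertex -1.685 1.577 -1.207
endloop
endfacet
facet normal -0.539 -0.832 -0.134
outer loop
vertex -3.562 -2.888 0.202
vertex -4.368 -2.451 0.733
vertex -3.876 -2.565 -0.542
endloop
endfacet
facet normal 0.761 -0.413 -0.500
outer loop
vertex -3.192 -1.509 -0.373
vertex -3.562 -2.888 0.202
vertex -3.876 -2.565 -0.542
endloop
endfacet
facet normal -0.538 -0.832 -0.133
outer loop
vertex -3.876 -2.565 -0.542
vertex -4.368 -2.451 0.733
vertex -4.683 -2.128 -0.011
endloop
endfacet
facet normal -0.362 0.371 -0.855
outer loop
vertex -4.683 -2.128 -0.011
vertex -3.192 -1.509 -0.373
vertex -3.876 -2.565 -0.542
endloop
endfacet
facet normal 0.362 -0.371 0.855
outer loop
vertex -3.562 -2.888 0.202
vertex -3.684 -1.395 0.902
vertex -4.368 -2.451 0.733
endloop
endfacet
facet normal 0.760 -0.413 -0.501
outer loop
vertex -2.877 -1.832 0.371
vertex -3.562 -2.888 0.202
vertex -3.192 -1.509 -0.373
endloop
endfacet
facet normal 0.362 -0.371 0.855
outer loop
vertex -2.877 -1.832 0.371
vertex -3.684 -1.395 0.902
vertex -3.562 -2.888 0.202
endloop
endfacet
facet normal -0.761 0.413 0.501
outer loop
vertex -4.368 -2.451 0.733
vertex -3.684 -1.395 0.902
vertex -4.683 -2.128 -0.011
endloop
endfacet
facet normal -0.362 0.372 -0.855
outer loop
vertex -3.998 -1.072 0.158
vertex -3.192 -1.509 -0.373
vertex -4.683 -2.128 -0.011
endloop
endfacet
facet normal -0.761 0.413 0.500
outer loop
vertex -4.683 -2.128 -0.011
vertex -3.684 -1.395 0.902
vertex -3.998 -1.072 0.158
endloop
endfacet
facet normal 0.539 0.832 0.133
outer loop
vertex -3.998 -1.072 0.158
vertex -2.877 -1.832 0.371
vertex -3.192 -1.509 -0.373
endloop
endfacet
facet normal 0.539 0.832 0.134
outer loop
vertex -3.684 -1.395 0.902
vertex -2.877 -1.832 0.371
vertex -3.998 -1.072 0.158
endloop
endfacet
facet normal -0.901 -0.023 -0.433
outer loop
vertex 0.489 -2.948 -0.365
vertex 0.42 -1.813 -0.282
vertex 1.151 -2.806 -1.749
endloop
endfacet
facet normal 0.061 -0.995 -0.073
outer loop
vertex 1.88 -2.787 -1.398
vertex 0.489 -2.948 -0.365
vertex 1.151 -2.806 -1.749
endloop
endfacet
facet normal -0.901 -0.024 -0.433
outer loop
vertex 1.151 -2.806 -1.749
vertex 0.42 -1.813 -0.282
vertex 1.081 -1.671 -1.666
endloop
endfacet
facet normal 0.430 0.092 -0.898
outer loop
vertex 1.081 -1.671 -1.666
vertex 1.88 -2.787 -1.398
vertex 1.151 -2.806 -1.749
endloop
endfacet
facet normal -0.430 -0.092 0.898
outer loop
vertex 0.489 -2.948 -0.365
vertex 1.149 -1.794 0.069
vertex 0.42 -1.813 -0.282
endloop
endfacet
facet normal 0.061 -0.995 -0.073
outer loop
vertex 1.219 -2.929 -0.014
vertex 0.489 -2.948 -0.365
vertex 1.88 -2.787 -1.398
endloop
endfacet
facet normal -0.430 -0.092 0.898
outer loop
vertex 1.219 -2.929 -0.014
vertex 1.149 -1.794 0.069
vertex 0.489 -2.948 -0.365
endloop
endfacet
facet normal -0.061 0.995 0.073
outer loop
vertex 0.42 -1.813 -0.282
vertex 1.149 -1.794 0.069
vertex 1.081 -1.671 -1.666
endloop
endfacet
facet normal 0.430 0.092 -0.898
outer loop
vertex 1.811 -1.652 -1.315
vertex 1.88 -2.787 -1.398
vertex 1.081 -1.671 -1.666
endloop
endfacet
facet normal -0.061 0.995 0.073
outer loop
vertex 1.081 -1.671 -1.666
vertex 1.149 -1.794 0.069
vertex 1.811 -1.652 -1.315
endloop
endfacet
facet normal 0.901 0.023 0.433
outer loop
vertex 1.811 -1.652 -1.315
vertex 1.219 -2.929 -0.014
vertex 1.88 -2.787 -1.398
endloop
endfacet
facet normal 0.901 0.024 0.433
outer loop
vertex 1.149 -1.794 0.069
vertex 1.219 -2.929 -0.014
vertex 1.811 -1.652 -1.315
endloop
endfacet

endsolid


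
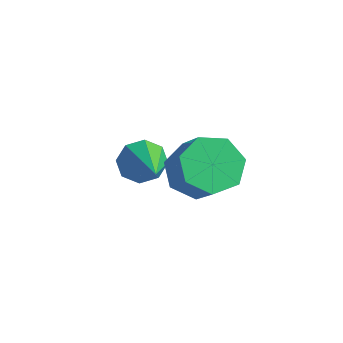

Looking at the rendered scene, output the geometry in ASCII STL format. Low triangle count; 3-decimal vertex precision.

solid 
facet normal -0.759 0.453 -0.467
outer loop
vertex -0.812 1.583 -0.339
vertex -1.042 1.927 0.369
vertex -0.539 2.14 -0.242
endloop
endfacet
facet normal 0.717 -0.237 -0.656
outer loop
vertex -0.812 1.583 -0.339
vertex -0.539 2.14 -0.242
vertex 0.522 0.993 1.331
endloop
endfacet
facet normal -0.759 0.453 -0.467
outer loop
vertex -0.539 2.14 -0.242
vertex -1.042 1.927 0.369
vertex -0.561 2.572 0.212
endloop
endfacet
facet normal 0.872 0.375 -0.315
outer loop
vertex -0.539 2.14 -0.242
vertex -0.561 2.572 0.212
vertex 0.522 0.993 1.331
endloop
endfacet
facet normal -0.760 0.453 -0.467
outer loop
vertex -0.561 2.572 0.212
vertex -1.042 1.927 0.369
vertex -0.865 2.626 0.759
endloop
endfacet
facet normal 0.670 0.676 0.306
outer loop
vertex -0.561 2.572 0.212
vertex -0.865 2.626 0.759
vertex 0.522 0.993 1.331
endloop
endfacet
facet normal -0.759 0.453 -0.467
outer loop
vertex -0.865 2.626 0.759
vertex -1.042 1.927 0.369
vertex -1.273 2.27 1.077
endloop
endfacet
facet normal 0.229 0.489 0.842
outer loop
vertex -0.865 2.626 0.759
vertex -1.273 2.27 1.077
vertex 0.522 0.993 1.331
endloop
endfacet
facet normal -0.760 0.452 -0.467
outer loop
vertex -1.273 2.27 1.077
vertex -1.042 1.927 0.369
vertex -1.545 1.713 0.98
endloop
endfacet
facet normal -0.193 -0.076 0.978
outer loop
vertex -1.273 2.27 1.077
vertex -1.545 1.713 0.98
vertex 0.522 0.993 1.331
endloop
endfacet
facet normal -0.760 0.452 -0.467
outer loop
vertex -1.545 1.713 0.98
vertex -1.042 1.927 0.369
vertex -1.523 1.281 0.526
endloop
endfacet
facet normal -0.348 -0.688 0.637
outer loop
vertex -1.545 1.713 0.98
vertex -1.523 1.281 0.526
vertex 0.522 0.993 1.331
endloop
endfacet
facet normal -0.760 0.452 -0.467
outer loop
vertex -1.523 1.281 0.526
vertex -1.042 1.927 0.369
vertex -1.219 1.227 -0.021
endloop
endfacet
facet normal -0.146 -0.989 0.017
outer loop
vertex -1.523 1.281 0.526
vertex -1.219 1.227 -0.021
vertex 0.522 0.993 1.331
endloop
endfacet
facet normal -0.760 0.452 -0.467
outer loop
vertex -1.219 1.227 -0.021
vertex -1.042 1.927 0.369
vertex -0.812 1.583 -0.339
endloop
endfacet
facet normal 0.296 -0.802 -0.519
outer loop
vertex -1.219 1.227 -0.021
vertex -0.812 1.583 -0.339
vertex 0.522 0.993 1.331
endloop
endfacet
facet normal -0.639 0.251 -0.727
outer loop
vertex 2.365 1.909 1.222
vertex 1.583 1.623 1.811
vertex 2.024 2.54 1.74
endloop
endfacet
facet normal 0.666 0.654 -0.359
outer loop
vertex 2.365 1.909 1.222
vertex 2.024 2.54 1.74
vertex 3.4 1.502 2.401
endloop
endfacet
facet normal 0.666 0.654 -0.359
outer loop
vertex 3.4 1.502 2.401
vertex 2.024 2.54 1.74
vertex 3.058 2.134 2.918
endloop
endfacet
facet normal 0.638 -0.250 0.728
outer loop
vertex 3.4 1.502 2.401
vertex 3.058 2.134 2.918
vertex 2.617 1.217 2.989
endloop
endfacet
facet normal -0.638 0.251 -0.728
outer loop
vertex 2.024 2.54 1.74
vertex 1.583 1.623 1.811
vertex 1.35 2.481 2.311
endloop
endfacet
facet normal 0.113 0.966 0.233
outer loop
vertex 2.024 2.54 1.74
vertex 1.35 2.481 2.311
vertex 3.058 2.134 2.918
endloop
endfacet
facet normal 0.113 0.966 0.233
outer loop
vertex 3.058 2.134 2.918
vertex 1.35 2.481 2.311
vertex 2.384 2.075 3.489
endloop
endfacet
facet normal 0.638 -0.251 0.728
outer loop
vertex 3.058 2.134 2.918
vertex 2.384 2.075 3.489
vertex 2.617 1.217 2.989
endloop
endfacet
facet normal -0.638 0.251 -0.728
outer loop
vertex 1.35 2.481 2.311
vertex 1.583 1.623 1.811
vertex 0.852 1.776 2.505
endloop
endfacet
facet normal -0.525 0.550 0.650
outer loop
vertex 1.35 2.481 2.311
vertex 0.852 1.776 2.505
vertex 2.384 2.075 3.489
endloop
endfacet
facet normal -0.525 0.550 0.650
outer loop
vertex 2.384 2.075 3.489
vertex 0.852 1.776 2.505
vertex 1.886 1.369 3.684
endloop
endfacet
facet normal 0.639 -0.250 0.727
outer loop
vertex 2.384 2.075 3.489
vertex 1.886 1.369 3.684
vertex 2.617 1.217 2.989
endloop
endfacet
facet normal -0.638 0.251 -0.728
outer loop
vertex 0.852 1.776 2.505
vertex 1.583 1.623 1.811
vertex 0.904 0.956 2.177
endloop
endfacet
facet normal -0.768 -0.279 0.577
outer loop
vertex 0.852 1.776 2.505
vertex 0.904 0.956 2.177
vertex 1.886 1.369 3.684
endloop
endfacet
facet normal -0.767 -0.280 0.577
outer loop
vertex 1.886 1.369 3.684
vertex 0.904 0.956 2.177
vertex 1.938 0.549 3.355
endloop
endfacet
facet normal 0.639 -0.251 0.727
outer loop
vertex 1.886 1.369 3.684
vertex 1.938 0.549 3.355
vertex 2.617 1.217 2.989
endloop
endfacet
facet normal -0.639 0.252 -0.727
outer loop
vertex 0.904 0.956 2.177
vertex 1.583 1.623 1.811
vertex 1.467 0.638 1.572
endloop
endfacet
facet normal -0.433 -0.899 0.070
outer loop
vertex 0.904 0.956 2.177
vertex 1.467 0.638 1.572
vertex 1.938 0.549 3.355
endloop
endfacet
facet normal -0.432 -0.899 0.069
outer loop
vertex 1.938 0.549 3.355
vertex 1.467 0.638 1.572
vertex 2.502 0.232 2.751
endloop
endfacet
facet normal 0.639 -0.250 0.728
outer loop
vertex 1.938 0.549 3.355
vertex 2.502 0.232 2.751
vertex 2.617 1.217 2.989
endloop
endfacet
facet normal -0.638 0.252 -0.728
outer loop
vertex 1.467 0.638 1.572
vertex 1.583 1.623 1.811
vertex 2.118 1.062 1.148
endloop
endfacet
facet normal 0.229 -0.841 -0.490
outer loop
vertex 1.467 0.638 1.572
vertex 2.118 1.062 1.148
vertex 2.502 0.232 2.751
endloop
endfacet
facet normal 0.228 -0.841 -0.490
outer loop
vertex 2.502 0.232 2.751
vertex 2.118 1.062 1.148
vertex 3.152 0.656 2.326
endloop
endfacet
facet normal 0.639 -0.250 0.727
outer loop
vertex 2.502 0.232 2.751
vertex 3.152 0.656 2.326
vertex 2.617 1.217 2.989
endloop
endfacet
facet normal -0.639 0.250 -0.727
outer loop
vertex 2.118 1.062 1.148
vertex 1.583 1.623 1.811
vertex 2.365 1.909 1.222
endloop
endfacet
facet normal 0.717 -0.150 -0.681
outer loop
vertex 2.118 1.062 1.148
vertex 2.365 1.909 1.222
vertex 3.152 0.656 2.326
endloop
endfacet
facet normal 0.717 -0.150 -0.681
outer loop
vertex 3.152 0.656 2.326
vertex 2.365 1.909 1.222
vertex 3.4 1.502 2.401
endloop
endfacet
facet normal 0.638 -0.252 0.728
outer loop
vertex 3.152 0.656 2.326
vertex 3.4 1.502 2.401
vertex 2.617 1.217 2.989
endloop
endfacet

endsolid


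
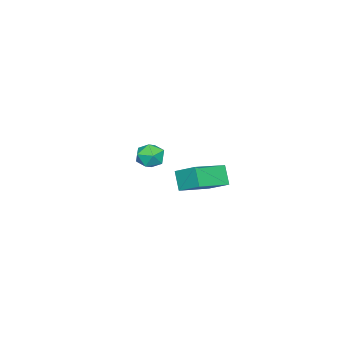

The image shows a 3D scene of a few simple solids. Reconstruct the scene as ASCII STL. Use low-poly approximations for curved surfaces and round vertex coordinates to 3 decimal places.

solid 
facet normal -0.412 0.905 -0.107
outer loop
vertex -3.167 -2.097 -2.88
vertex -4.029 -2.487 -2.857
vertex -3.617 -2.204 -2.054
endloop
endfacet
facet normal 0.212 0.948 0.238
outer loop
vertex -3.167 -2.097 -2.88
vertex -3.617 -2.204 -2.054
vertex -2.692 -2.395 -2.117
endloop
endfacet
facet normal 0.717 0.672 -0.184
outer loop
vertex -3.167 -2.097 -2.88
vertex -2.692 -2.395 -2.117
vertex -2.533 -2.795 -2.959
endloop
endfacet
facet normal 0.406 0.459 -0.790
outer loop
vertex -3.167 -2.097 -2.88
vertex -2.533 -2.795 -2.959
vertex -3.359 -2.852 -3.417
endloop
endfacet
facet normal -0.292 0.603 -0.743
outer loop
vertex -3.167 -2.097 -2.88
vertex -3.359 -2.852 -3.417
vertex -4.029 -2.487 -2.857
endloop
endfacet
facet normal 0.168 0.543 0.823
outer loop
vertex -2.692 -2.395 -2.117
vertex -3.617 -2.204 -2.054
vertex -3.261 -2.968 -1.623
endloop
endfacet
facet normal -0.841 0.473 0.265
outer loop
vertex -3.617 -2.204 -2.054
vertex -4.029 -2.487 -2.857
vertex -4.087 -3.025 -2.081
endloop
endfacet
facet normal -0.646 -0.016 -0.763
outer loop
vertex -4.029 -2.487 -2.857
vertex -3.359 -2.852 -3.417
vertex -3.928 -3.425 -2.923
endloop
endfacet
facet normal 0.483 -0.249 -0.840
outer loop
vertex -3.359 -2.852 -3.417
vertex -2.533 -2.795 -2.959
vertex -3.003 -3.616 -2.986
endloop
endfacet
facet normal 0.985 0.096 0.140
outer loop
vertex -2.533 -2.795 -2.959
vertex -2.692 -2.395 -2.117
vertex -2.591 -3.333 -2.183
endloop
endfacet
facet normal -0.406 -0.459 0.790
outer loop
vertex -3.453 -3.723 -2.16
vertex -3.261 -2.968 -1.623
vertex -4.087 -3.025 -2.081
endloop
endfacet
facet normal -0.717 -0.672 0.184
outer loop
vertex -3.453 -3.723 -2.16
vertex -4.087 -3.025 -2.081
vertex -3.928 -3.425 -2.923
endloop
endfacet
facet normal -0.212 -0.948 -0.238
outer loop
vertex -3.453 -3.723 -2.16
vertex -3.928 -3.425 -2.923
vertex -3.003 -3.616 -2.986
endloop
endfacet
facet normal 0.412 -0.905 0.107
outer loop
vertex -3.453 -3.723 -2.16
vertex -3.003 -3.616 -2.986
vertex -2.591 -3.333 -2.183
endloop
endfacet
facet normal 0.292 -0.603 0.743
outer loop
vertex -3.453 -3.723 -2.16
vertex -2.591 -3.333 -2.183
vertex -3.261 -2.968 -1.623
endloop
endfacet
facet normal -0.483 0.249 0.840
outer loop
vertex -4.087 -3.025 -2.081
vertex -3.261 -2.968 -1.623
vertex -3.617 -2.204 -2.054
endloop
endfacet
facet normal -0.985 -0.096 -0.140
outer loop
vertex -3.928 -3.425 -2.923
vertex -4.087 -3.025 -2.081
vertex -4.029 -2.487 -2.857
endloop
endfacet
facet normal -0.168 -0.543 -0.823
outer loop
vertex -3.003 -3.616 -2.986
vertex -3.928 -3.425 -2.923
vertex -3.359 -2.852 -3.417
endloop
endfacet
facet normal 0.841 -0.473 -0.265
outer loop
vertex -2.591 -3.333 -2.183
vertex -3.003 -3.616 -2.986
vertex -2.533 -2.795 -2.959
endloop
endfacet
facet normal 0.646 0.016 0.763
outer loop
vertex -3.261 -2.968 -1.623
vertex -2.591 -3.333 -2.183
vertex -2.692 -2.395 -2.117
endloop
endfacet
facet normal -0.414 -0.393 0.821
outer loop
vertex 4.141 3.529 1.749
vertex 2.278 4.276 1.167
vertex 3.869 2.276 1.011
endloop
endfacet
facet normal 0.892 -0.357 0.278
outer loop
vertex 4.382 2.764 -0.007
vertex 4.141 3.529 1.749
vertex 3.869 2.276 1.011
endloop
endfacet
facet normal -0.414 -0.393 0.821
outer loop
vertex 3.869 2.276 1.011
vertex 2.278 4.276 1.167
vertex 2.006 3.023 0.429
endloop
endfacet
facet normal -0.184 -0.847 -0.499
outer loop
vertex 2.006 3.023 0.429
vertex 4.382 2.764 -0.007
vertex 3.869 2.276 1.011
endloop
endfacet
facet normal 0.184 0.847 0.499
outer loop
vertex 4.141 3.529 1.749
vertex 2.791 4.764 0.149
vertex 2.278 4.276 1.167
endloop
endfacet
facet normal 0.892 -0.357 0.278
outer loop
vertex 4.654 4.017 0.731
vertex 4.141 3.529 1.749
vertex 4.382 2.764 -0.007
endloop
endfacet
facet normal 0.184 0.847 0.499
outer loop
vertex 4.654 4.017 0.731
vertex 2.791 4.764 0.149
vertex 4.141 3.529 1.749
endloop
endfacet
facet normal -0.892 0.357 -0.278
outer loop
vertex 2.278 4.276 1.167
vertex 2.791 4.764 0.149
vertex 2.006 3.023 0.429
endloop
endfacet
facet normal -0.184 -0.847 -0.499
outer loop
vertex 2.519 3.511 -0.589
vertex 4.382 2.764 -0.007
vertex 2.006 3.023 0.429
endloop
endfacet
facet normal -0.892 0.357 -0.278
outer loop
vertex 2.006 3.023 0.429
vertex 2.791 4.764 0.149
vertex 2.519 3.511 -0.589
endloop
endfacet
facet normal 0.414 0.393 -0.821
outer loop
vertex 2.519 3.511 -0.589
vertex 4.654 4.017 0.731
vertex 4.382 2.764 -0.007
endloop
endfacet
facet normal 0.414 0.393 -0.821
outer loop
vertex 2.791 4.764 0.149
vertex 4.654 4.017 0.731
vertex 2.519 3.511 -0.589
endloop
endfacet

endsolid


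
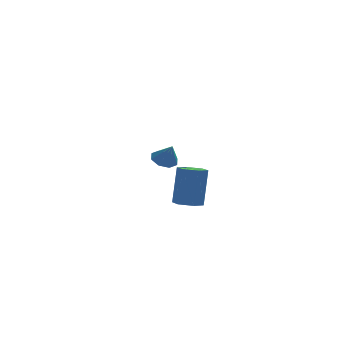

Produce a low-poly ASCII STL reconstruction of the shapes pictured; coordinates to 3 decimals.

solid 
facet normal -0.177 -0.298 -0.938
outer loop
vertex 3.807 -3.15 1.203
vertex 3.193 -2.882 1.234
vertex 3.71 -2.513 1.019
endloop
endfacet
facet normal 0.974 0.087 -0.211
outer loop
vertex 3.807 -3.15 1.203
vertex 3.71 -2.513 1.019
vertex 4.14 -2.586 2.976
endloop
endfacet
facet normal 0.974 0.087 -0.211
outer loop
vertex 4.14 -2.586 2.976
vertex 3.71 -2.513 1.019
vertex 4.043 -1.949 2.792
endloop
endfacet
facet normal 0.176 0.298 0.938
outer loop
vertex 4.14 -2.586 2.976
vertex 4.043 -1.949 2.792
vertex 3.527 -2.318 3.006
endloop
endfacet
facet normal -0.177 -0.299 -0.938
outer loop
vertex 3.71 -2.513 1.019
vertex 3.193 -2.882 1.234
vertex 3.097 -2.245 1.049
endloop
endfacet
facet normal 0.362 0.867 -0.344
outer loop
vertex 3.71 -2.513 1.019
vertex 3.097 -2.245 1.049
vertex 4.043 -1.949 2.792
endloop
endfacet
facet normal 0.362 0.867 -0.344
outer loop
vertex 4.043 -1.949 2.792
vertex 3.097 -2.245 1.049
vertex 3.43 -1.681 2.822
endloop
endfacet
facet normal 0.176 0.298 0.938
outer loop
vertex 4.043 -1.949 2.792
vertex 3.43 -1.681 2.822
vertex 3.527 -2.318 3.006
endloop
endfacet
facet normal -0.177 -0.299 -0.938
outer loop
vertex 3.097 -2.245 1.049
vertex 3.193 -2.882 1.234
vertex 2.58 -2.614 1.264
endloop
endfacet
facet normal -0.612 0.780 -0.133
outer loop
vertex 3.097 -2.245 1.049
vertex 2.58 -2.614 1.264
vertex 3.43 -1.681 2.822
endloop
endfacet
facet normal -0.612 0.780 -0.133
outer loop
vertex 3.43 -1.681 2.822
vertex 2.58 -2.614 1.264
vertex 2.913 -2.05 3.037
endloop
endfacet
facet normal 0.177 0.298 0.938
outer loop
vertex 3.43 -1.681 2.822
vertex 2.913 -2.05 3.037
vertex 3.527 -2.318 3.006
endloop
endfacet
facet normal -0.176 -0.298 -0.938
outer loop
vertex 2.58 -2.614 1.264
vertex 3.193 -2.882 1.234
vertex 2.677 -3.251 1.448
endloop
endfacet
facet normal -0.974 -0.087 0.211
outer loop
vertex 2.58 -2.614 1.264
vertex 2.677 -3.251 1.448
vertex 2.913 -2.05 3.037
endloop
endfacet
facet normal -0.974 -0.087 0.211
outer loop
vertex 2.913 -2.05 3.037
vertex 2.677 -3.251 1.448
vertex 3.01 -2.687 3.221
endloop
endfacet
facet normal 0.177 0.298 0.938
outer loop
vertex 2.913 -2.05 3.037
vertex 3.01 -2.687 3.221
vertex 3.527 -2.318 3.006
endloop
endfacet
facet normal -0.176 -0.298 -0.938
outer loop
vertex 2.677 -3.251 1.448
vertex 3.193 -2.882 1.234
vertex 3.29 -3.519 1.418
endloop
endfacet
facet normal -0.362 -0.867 0.344
outer loop
vertex 2.677 -3.251 1.448
vertex 3.29 -3.519 1.418
vertex 3.01 -2.687 3.221
endloop
endfacet
facet normal -0.362 -0.867 0.344
outer loop
vertex 3.01 -2.687 3.221
vertex 3.29 -3.519 1.418
vertex 3.623 -2.955 3.191
endloop
endfacet
facet normal 0.177 0.299 0.938
outer loop
vertex 3.01 -2.687 3.221
vertex 3.623 -2.955 3.191
vertex 3.527 -2.318 3.006
endloop
endfacet
facet normal -0.177 -0.298 -0.938
outer loop
vertex 3.29 -3.519 1.418
vertex 3.193 -2.882 1.234
vertex 3.807 -3.15 1.203
endloop
endfacet
facet normal 0.612 -0.780 0.133
outer loop
vertex 3.29 -3.519 1.418
vertex 3.807 -3.15 1.203
vertex 3.623 -2.955 3.191
endloop
endfacet
facet normal 0.612 -0.780 0.133
outer loop
vertex 3.623 -2.955 3.191
vertex 3.807 -3.15 1.203
vertex 4.14 -2.586 2.976
endloop
endfacet
facet normal 0.177 0.299 0.938
outer loop
vertex 3.623 -2.955 3.191
vertex 4.14 -2.586 2.976
vertex 3.527 -2.318 3.006
endloop
endfacet
facet normal -0.260 0.375 -0.890
outer loop
vertex 3.923 3.721 1.139
vertex 3.539 3.184 1.025
vertex 3.443 3.785 1.306
endloop
endfacet
facet normal 0.331 0.614 0.717
outer loop
vertex 3.923 3.721 1.139
vertex 3.443 3.785 1.306
vertex 3.821 2.776 1.995
endloop
endfacet
facet normal -0.258 0.375 -0.890
outer loop
vertex 3.443 3.785 1.306
vertex 3.539 3.184 1.025
vertex 3.018 3.497 1.308
endloop
endfacet
facet normal -0.305 0.456 0.836
outer loop
vertex 3.443 3.785 1.306
vertex 3.018 3.497 1.308
vertex 3.821 2.776 1.995
endloop
endfacet
facet normal -0.258 0.375 -0.890
outer loop
vertex 3.018 3.497 1.308
vertex 3.539 3.184 1.025
vertex 2.899 3.026 1.144
endloop
endfacet
facet normal -0.687 -0.078 0.722
outer loop
vertex 3.018 3.497 1.308
vertex 2.899 3.026 1.144
vertex 3.821 2.776 1.995
endloop
endfacet
facet normal -0.258 0.375 -0.890
outer loop
vertex 2.899 3.026 1.144
vertex 3.539 3.184 1.025
vertex 3.154 2.648 0.911
endloop
endfacet
facet normal -0.592 -0.673 0.444
outer loop
vertex 2.899 3.026 1.144
vertex 3.154 2.648 0.911
vertex 3.821 2.776 1.995
endloop
endfacet
facet normal -0.258 0.375 -0.890
outer loop
vertex 3.154 2.648 0.911
vertex 3.539 3.184 1.025
vertex 3.635 2.583 0.744
endloop
endfacet
facet normal -0.076 -0.984 0.163
outer loop
vertex 3.154 2.648 0.911
vertex 3.635 2.583 0.744
vertex 3.821 2.776 1.995
endloop
endfacet
facet normal -0.259 0.375 -0.890
outer loop
vertex 3.635 2.583 0.744
vertex 3.539 3.184 1.025
vertex 4.059 2.871 0.742
endloop
endfacet
facet normal 0.561 -0.826 0.044
outer loop
vertex 3.635 2.583 0.744
vertex 4.059 2.871 0.742
vertex 3.821 2.776 1.995
endloop
endfacet
facet normal -0.259 0.374 -0.890
outer loop
vertex 4.059 2.871 0.742
vertex 3.539 3.184 1.025
vertex 4.179 3.342 0.905
endloop
endfacet
facet normal 0.943 -0.294 0.157
outer loop
vertex 4.059 2.871 0.742
vertex 4.179 3.342 0.905
vertex 3.821 2.776 1.995
endloop
endfacet
facet normal -0.259 0.374 -0.890
outer loop
vertex 4.179 3.342 0.905
vertex 3.539 3.184 1.025
vertex 3.923 3.721 1.139
endloop
endfacet
facet normal 0.847 0.303 0.436
outer loop
vertex 4.179 3.342 0.905
vertex 3.923 3.721 1.139
vertex 3.821 2.776 1.995
endloop
endfacet

endsolid


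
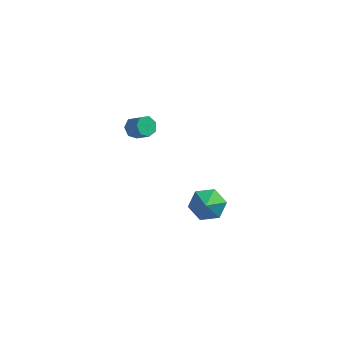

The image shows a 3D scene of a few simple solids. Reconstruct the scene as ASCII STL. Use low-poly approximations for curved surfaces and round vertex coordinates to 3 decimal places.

solid 
facet normal -0.156 0.751 -0.642
outer loop
vertex 4.783 0.362 -4.257
vertex 3.805 0.017 -4.423
vertex 3.994 0.71 -3.658
endloop
endfacet
facet normal 0.619 0.054 0.784
outer loop
vertex 4.783 0.362 -4.257
vertex 3.994 0.71 -3.658
vertex 4.015 -0.997 -3.557
endloop
endfacet
facet normal -0.155 0.751 -0.642
outer loop
vertex 3.994 0.71 -3.658
vertex 3.805 0.017 -4.423
vertex 3.016 0.366 -3.824
endloop
endfacet
facet normal -0.186 0.056 0.981
outer loop
vertex 3.994 0.71 -3.658
vertex 3.016 0.366 -3.824
vertex 4.015 -0.997 -3.557
endloop
endfacet
facet normal -0.155 0.751 -0.642
outer loop
vertex 3.016 0.366 -3.824
vertex 3.805 0.017 -4.423
vertex 2.827 -0.328 -4.59
endloop
endfacet
facet normal -0.719 -0.418 0.556
outer loop
vertex 3.016 0.366 -3.824
vertex 2.827 -0.328 -4.59
vertex 4.015 -0.997 -3.557
endloop
endfacet
facet normal -0.155 0.751 -0.642
outer loop
vertex 2.827 -0.328 -4.59
vertex 3.805 0.017 -4.423
vertex 3.616 -0.677 -5.189
endloop
endfacet
facet normal -0.445 -0.893 -0.066
outer loop
vertex 2.827 -0.328 -4.59
vertex 3.616 -0.677 -5.189
vertex 4.015 -0.997 -3.557
endloop
endfacet
facet normal -0.155 0.751 -0.642
outer loop
vertex 3.616 -0.677 -5.189
vertex 3.805 0.017 -4.423
vertex 4.594 -0.332 -5.022
endloop
endfacet
facet normal 0.361 -0.895 -0.264
outer loop
vertex 3.616 -0.677 -5.189
vertex 4.594 -0.332 -5.022
vertex 4.015 -0.997 -3.557
endloop
endfacet
facet normal -0.156 0.750 -0.642
outer loop
vertex 4.594 -0.332 -5.022
vertex 3.805 0.017 -4.423
vertex 4.783 0.362 -4.257
endloop
endfacet
facet normal 0.892 -0.421 0.162
outer loop
vertex 4.594 -0.332 -5.022
vertex 4.783 0.362 -4.257
vertex 4.015 -0.997 -3.557
endloop
endfacet
facet normal -0.746 0.306 -0.592
outer loop
vertex 0.75 -1.422 1.997
vertex 0.318 -1.6 2.449
vertex 0.613 -1.026 2.374
endloop
endfacet
facet normal 0.620 0.643 -0.450
outer loop
vertex 0.75 -1.422 1.997
vertex 0.613 -1.026 2.374
vertex 1.533 -1.742 2.619
endloop
endfacet
facet normal 0.620 0.642 -0.451
outer loop
vertex 1.533 -1.742 2.619
vertex 0.613 -1.026 2.374
vertex 1.396 -1.345 2.996
endloop
endfacet
facet normal 0.746 -0.304 0.592
outer loop
vertex 1.533 -1.742 2.619
vertex 1.396 -1.345 2.996
vertex 1.102 -1.92 3.071
endloop
endfacet
facet normal -0.745 0.306 -0.593
outer loop
vertex 0.613 -1.026 2.374
vertex 0.318 -1.6 2.449
vertex 0.254 -1.062 2.807
endloop
endfacet
facet normal 0.196 0.951 0.241
outer loop
vertex 0.613 -1.026 2.374
vertex 0.254 -1.062 2.807
vertex 1.396 -1.345 2.996
endloop
endfacet
facet normal 0.196 0.951 0.241
outer loop
vertex 1.396 -1.345 2.996
vertex 0.254 -1.062 2.807
vertex 1.037 -1.381 3.429
endloop
endfacet
facet normal 0.746 -0.304 0.593
outer loop
vertex 1.396 -1.345 2.996
vertex 1.037 -1.381 3.429
vertex 1.102 -1.92 3.071
endloop
endfacet
facet normal -0.746 0.305 -0.592
outer loop
vertex 0.254 -1.062 2.807
vertex 0.318 -1.6 2.449
vertex -0.057 -1.503 2.971
endloop
endfacet
facet normal -0.375 0.544 0.751
outer loop
vertex 0.254 -1.062 2.807
vertex -0.057 -1.503 2.971
vertex 1.037 -1.381 3.429
endloop
endfacet
facet normal -0.375 0.543 0.751
outer loop
vertex 1.037 -1.381 3.429
vertex -0.057 -1.503 2.971
vertex 0.726 -1.823 3.593
endloop
endfacet
facet normal 0.745 -0.304 0.593
outer loop
vertex 1.037 -1.381 3.429
vertex 0.726 -1.823 3.593
vertex 1.102 -1.92 3.071
endloop
endfacet
facet normal -0.746 0.304 -0.592
outer loop
vertex -0.057 -1.503 2.971
vertex 0.318 -1.6 2.449
vertex -0.084 -2.018 2.741
endloop
endfacet
facet normal -0.664 -0.275 0.695
outer loop
vertex -0.057 -1.503 2.971
vertex -0.084 -2.018 2.741
vertex 0.726 -1.823 3.593
endloop
endfacet
facet normal -0.665 -0.275 0.695
outer loop
vertex 0.726 -1.823 3.593
vertex -0.084 -2.018 2.741
vertex 0.699 -2.337 3.364
endloop
endfacet
facet normal 0.745 -0.304 0.593
outer loop
vertex 0.726 -1.823 3.593
vertex 0.699 -2.337 3.364
vertex 1.102 -1.92 3.071
endloop
endfacet
facet normal -0.746 0.304 -0.592
outer loop
vertex -0.084 -2.018 2.741
vertex 0.318 -1.6 2.449
vertex 0.191 -2.218 2.292
endloop
endfacet
facet normal -0.453 -0.884 0.116
outer loop
vertex -0.084 -2.018 2.741
vertex 0.191 -2.218 2.292
vertex 0.699 -2.337 3.364
endloop
endfacet
facet normal -0.454 -0.883 0.117
outer loop
vertex 0.699 -2.337 3.364
vertex 0.191 -2.218 2.292
vertex 0.974 -2.538 2.914
endloop
endfacet
facet normal 0.746 -0.305 0.592
outer loop
vertex 0.699 -2.337 3.364
vertex 0.974 -2.538 2.914
vertex 1.102 -1.92 3.071
endloop
endfacet
facet normal -0.745 0.304 -0.594
outer loop
vertex 0.191 -2.218 2.292
vertex 0.318 -1.6 2.449
vertex 0.563 -1.953 1.961
endloop
endfacet
facet normal 0.099 -0.828 -0.551
outer loop
vertex 0.191 -2.218 2.292
vertex 0.563 -1.953 1.961
vertex 0.974 -2.538 2.914
endloop
endfacet
facet normal 0.101 -0.828 -0.552
outer loop
vertex 0.974 -2.538 2.914
vertex 0.563 -1.953 1.961
vertex 1.346 -2.272 2.583
endloop
endfacet
facet normal 0.745 -0.305 0.593
outer loop
vertex 0.974 -2.538 2.914
vertex 1.346 -2.272 2.583
vertex 1.102 -1.92 3.071
endloop
endfacet
facet normal -0.746 0.303 -0.593
outer loop
vertex 0.563 -1.953 1.961
vertex 0.318 -1.6 2.449
vertex 0.75 -1.422 1.997
endloop
endfacet
facet normal 0.577 -0.149 -0.803
outer loop
vertex 0.563 -1.953 1.961
vertex 0.75 -1.422 1.997
vertex 1.346 -2.272 2.583
endloop
endfacet
facet normal 0.577 -0.149 -0.803
outer loop
vertex 1.346 -2.272 2.583
vertex 0.75 -1.422 1.997
vertex 1.533 -1.742 2.619
endloop
endfacet
facet normal 0.746 -0.304 0.592
outer loop
vertex 1.346 -2.272 2.583
vertex 1.533 -1.742 2.619
vertex 1.102 -1.92 3.071
endloop
endfacet

endsolid


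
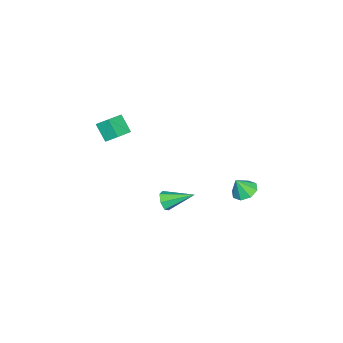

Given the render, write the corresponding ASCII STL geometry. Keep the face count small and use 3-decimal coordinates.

solid 
facet normal -0.255 0.390 -0.885
outer loop
vertex -2.166 4.323 -2.059
vertex -2.724 3.854 -2.105
vertex -2.636 4.527 -1.834
endloop
endfacet
facet normal 0.541 0.502 0.675
outer loop
vertex -2.166 4.323 -2.059
vertex -2.636 4.527 -1.834
vertex -2.456 3.446 -1.175
endloop
endfacet
facet normal -0.257 0.390 -0.884
outer loop
vertex -2.636 4.527 -1.834
vertex -2.724 3.854 -2.105
vertex -3.157 4.336 -1.767
endloop
endfacet
facet normal -0.077 0.510 0.857
outer loop
vertex -2.636 4.527 -1.834
vertex -3.157 4.336 -1.767
vertex -2.456 3.446 -1.175
endloop
endfacet
facet normal -0.256 0.390 -0.884
outer loop
vertex -3.157 4.336 -1.767
vertex -2.724 3.854 -2.105
vertex -3.424 3.864 -1.898
endloop
endfacet
facet normal -0.569 0.095 0.817
outer loop
vertex -3.157 4.336 -1.767
vertex -3.424 3.864 -1.898
vertex -2.456 3.446 -1.175
endloop
endfacet
facet normal -0.256 0.390 -0.884
outer loop
vertex -3.424 3.864 -1.898
vertex -2.724 3.854 -2.105
vertex -3.282 3.386 -2.15
endloop
endfacet
facet normal -0.647 -0.497 0.578
outer loop
vertex -3.424 3.864 -1.898
vertex -3.282 3.386 -2.15
vertex -2.456 3.446 -1.175
endloop
endfacet
facet normal -0.255 0.389 -0.885
outer loop
vertex -3.282 3.386 -2.15
vertex -2.724 3.854 -2.105
vertex -2.813 3.182 -2.375
endloop
endfacet
facet normal -0.266 -0.922 0.282
outer loop
vertex -3.282 3.386 -2.15
vertex -2.813 3.182 -2.375
vertex -2.456 3.446 -1.175
endloop
endfacet
facet normal -0.257 0.389 -0.885
outer loop
vertex -2.813 3.182 -2.375
vertex -2.724 3.854 -2.105
vertex -2.292 3.373 -2.442
endloop
endfacet
facet normal 0.354 -0.930 0.099
outer loop
vertex -2.813 3.182 -2.375
vertex -2.292 3.373 -2.442
vertex -2.456 3.446 -1.175
endloop
endfacet
facet normal -0.255 0.390 -0.885
outer loop
vertex -2.292 3.373 -2.442
vertex -2.724 3.854 -2.105
vertex -2.024 3.845 -2.311
endloop
endfacet
facet normal 0.844 -0.518 0.139
outer loop
vertex -2.292 3.373 -2.442
vertex -2.024 3.845 -2.311
vertex -2.456 3.446 -1.175
endloop
endfacet
facet normal -0.255 0.390 -0.885
outer loop
vertex -2.024 3.845 -2.311
vertex -2.724 3.854 -2.105
vertex -2.166 4.323 -2.059
endloop
endfacet
facet normal 0.923 0.075 0.377
outer loop
vertex -2.024 3.845 -2.311
vertex -2.166 4.323 -2.059
vertex -2.456 3.446 -1.175
endloop
endfacet
facet normal -0.403 -0.562 0.722
outer loop
vertex -2.574 -3.284 1.883
vertex -3.745 -2.976 1.469
vertex -2.567 -3.941 1.376
endloop
endfacet
facet normal 0.915 -0.240 0.324
outer loop
vertex -2.095 -3.284 0.531
vertex -2.574 -3.284 1.883
vertex -2.567 -3.941 1.376
endloop
endfacet
facet normal -0.403 -0.562 0.722
outer loop
vertex -2.567 -3.941 1.376
vertex -3.745 -2.976 1.469
vertex -3.738 -3.633 0.962
endloop
endfacet
facet normal 0.008 -0.792 -0.611
outer loop
vertex -3.738 -3.633 0.962
vertex -2.095 -3.284 0.531
vertex -2.567 -3.941 1.376
endloop
endfacet
facet normal -0.008 0.792 0.611
outer loop
vertex -2.574 -3.284 1.883
vertex -3.273 -2.319 0.624
vertex -3.745 -2.976 1.469
endloop
endfacet
facet normal 0.915 -0.240 0.324
outer loop
vertex -2.102 -2.627 1.038
vertex -2.574 -3.284 1.883
vertex -2.095 -3.284 0.531
endloop
endfacet
facet normal -0.008 0.792 0.611
outer loop
vertex -2.102 -2.627 1.038
vertex -3.273 -2.319 0.624
vertex -2.574 -3.284 1.883
endloop
endfacet
facet normal -0.915 0.240 -0.324
outer loop
vertex -3.745 -2.976 1.469
vertex -3.273 -2.319 0.624
vertex -3.738 -3.633 0.962
endloop
endfacet
facet normal 0.008 -0.792 -0.611
outer loop
vertex -3.266 -2.976 0.117
vertex -2.095 -3.284 0.531
vertex -3.738 -3.633 0.962
endloop
endfacet
facet normal -0.915 0.240 -0.324
outer loop
vertex -3.738 -3.633 0.962
vertex -3.273 -2.319 0.624
vertex -3.266 -2.976 0.117
endloop
endfacet
facet normal 0.403 0.562 -0.722
outer loop
vertex -3.266 -2.976 0.117
vertex -2.102 -2.627 1.038
vertex -2.095 -3.284 0.531
endloop
endfacet
facet normal 0.403 0.562 -0.722
outer loop
vertex -3.273 -2.319 0.624
vertex -2.102 -2.627 1.038
vertex -3.266 -2.976 0.117
endloop
endfacet
facet normal 0.154 -0.903 -0.400
outer loop
vertex -1.8 0.131 -3.864
vertex -1.982 -0.135 -3.334
vertex -2.326 0.024 -3.825
endloop
endfacet
facet normal -0.186 0.647 -0.740
outer loop
vertex -1.8 0.131 -3.864
vertex -2.326 0.024 -3.825
vertex -2.238 1.375 -2.666
endloop
endfacet
facet normal 0.153 -0.904 -0.400
outer loop
vertex -2.326 0.024 -3.825
vertex -1.982 -0.135 -3.334
vertex -2.593 -0.202 -3.416
endloop
endfacet
facet normal -0.859 0.364 -0.359
outer loop
vertex -2.326 0.024 -3.825
vertex -2.593 -0.202 -3.416
vertex -2.238 1.375 -2.666
endloop
endfacet
facet normal 0.153 -0.904 -0.399
outer loop
vertex -2.593 -0.202 -3.416
vertex -1.982 -0.135 -3.334
vertex -2.4 -0.377 -2.945
endloop
endfacet
facet normal -0.922 0.024 0.387
outer loop
vertex -2.593 -0.202 -3.416
vertex -2.4 -0.377 -2.945
vertex -2.238 1.375 -2.666
endloop
endfacet
facet normal 0.152 -0.904 -0.399
outer loop
vertex -2.4 -0.377 -2.945
vertex -1.982 -0.135 -3.334
vertex -1.892 -0.37 -2.767
endloop
endfacet
facet normal -0.327 -0.119 0.938
outer loop
vertex -2.4 -0.377 -2.945
vertex -1.892 -0.37 -2.767
vertex -2.238 1.375 -2.666
endloop
endfacet
facet normal 0.154 -0.904 -0.399
outer loop
vertex -1.892 -0.37 -2.767
vertex -1.982 -0.135 -3.334
vertex -1.452 -0.185 -3.016
endloop
endfacet
facet normal 0.478 0.044 0.877
outer loop
vertex -1.892 -0.37 -2.767
vertex -1.452 -0.185 -3.016
vertex -2.238 1.375 -2.666
endloop
endfacet
facet normal 0.154 -0.904 -0.398
outer loop
vertex -1.452 -0.185 -3.016
vertex -1.982 -0.135 -3.334
vertex -1.411 0.037 -3.504
endloop
endfacet
facet normal 0.886 0.390 0.252
outer loop
vertex -1.452 -0.185 -3.016
vertex -1.411 0.037 -3.504
vertex -2.238 1.375 -2.666
endloop
endfacet
facet normal 0.153 -0.903 -0.401
outer loop
vertex -1.411 0.037 -3.504
vertex -1.982 -0.135 -3.334
vertex -1.8 0.131 -3.864
endloop
endfacet
facet normal 0.591 0.658 -0.467
outer loop
vertex -1.411 0.037 -3.504
vertex -1.8 0.131 -3.864
vertex -2.238 1.375 -2.666
endloop
endfacet

endsolid
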